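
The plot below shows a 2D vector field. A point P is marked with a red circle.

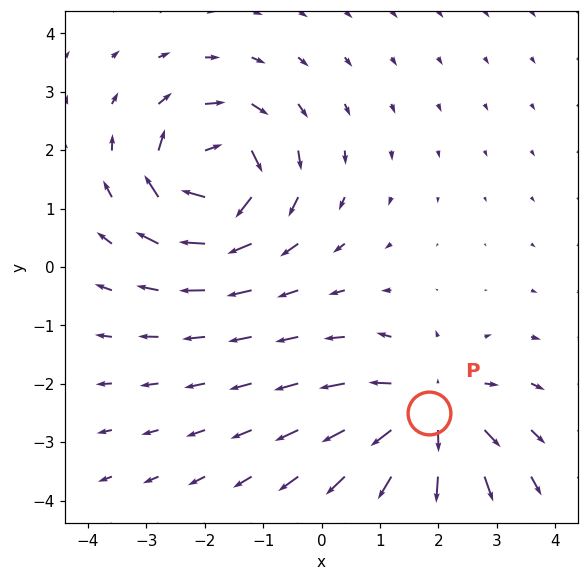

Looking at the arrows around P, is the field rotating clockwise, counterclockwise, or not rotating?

Near P at (1.8, -2.5) the arrows show no circulation. The curl there is ≈0.

not rotating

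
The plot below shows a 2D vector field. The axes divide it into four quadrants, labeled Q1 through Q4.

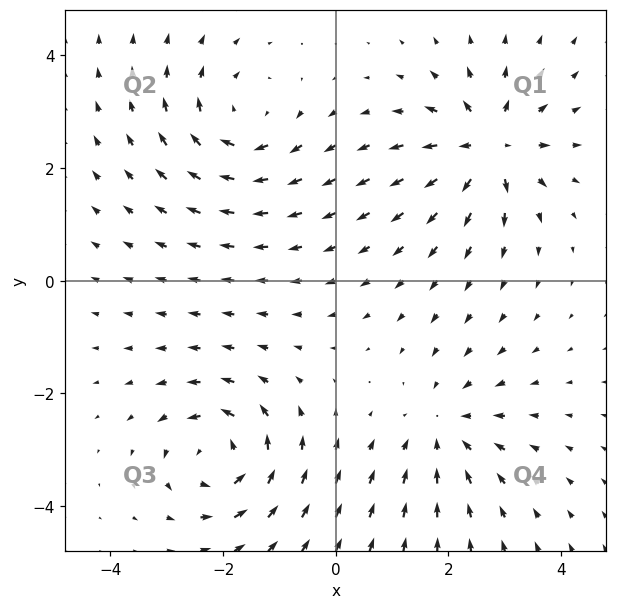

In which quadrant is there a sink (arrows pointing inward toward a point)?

Q4

The sink sits at approximately (1.9, -2.6), which lies in quadrant Q4. The divergence there is about -4, negative as expected for a sink.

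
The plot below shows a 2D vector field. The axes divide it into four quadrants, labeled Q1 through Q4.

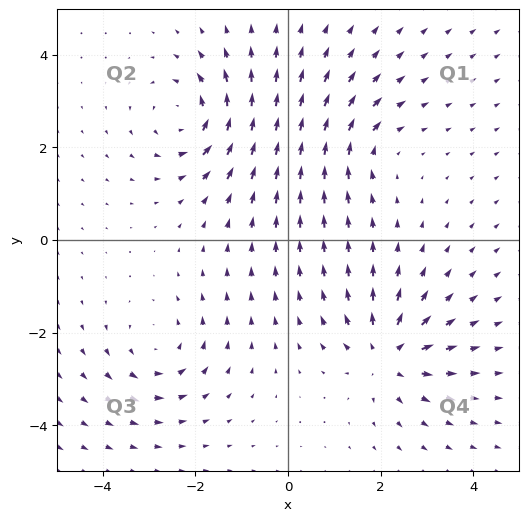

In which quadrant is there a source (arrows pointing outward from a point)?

The source sits at approximately (2.2, -2.5), which lies in quadrant Q4. The divergence there is about +6, positive as expected for a source.

Q4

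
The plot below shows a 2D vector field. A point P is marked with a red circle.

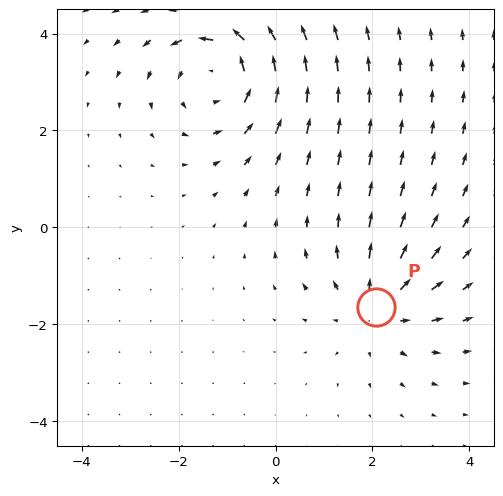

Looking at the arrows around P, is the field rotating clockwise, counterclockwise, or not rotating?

not rotating

Near P at (2.1, -1.6) the arrows show no circulation. The curl there is ≈0.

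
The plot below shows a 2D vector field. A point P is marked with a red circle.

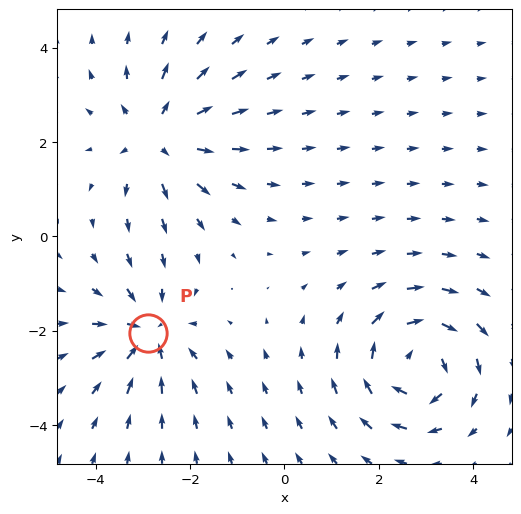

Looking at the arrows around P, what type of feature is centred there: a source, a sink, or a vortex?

sink

At P (-2.9, -2.0) the arrows converge inward. Divergence about -4, curl ≈0 — negative divergence with near-zero curl is a sink.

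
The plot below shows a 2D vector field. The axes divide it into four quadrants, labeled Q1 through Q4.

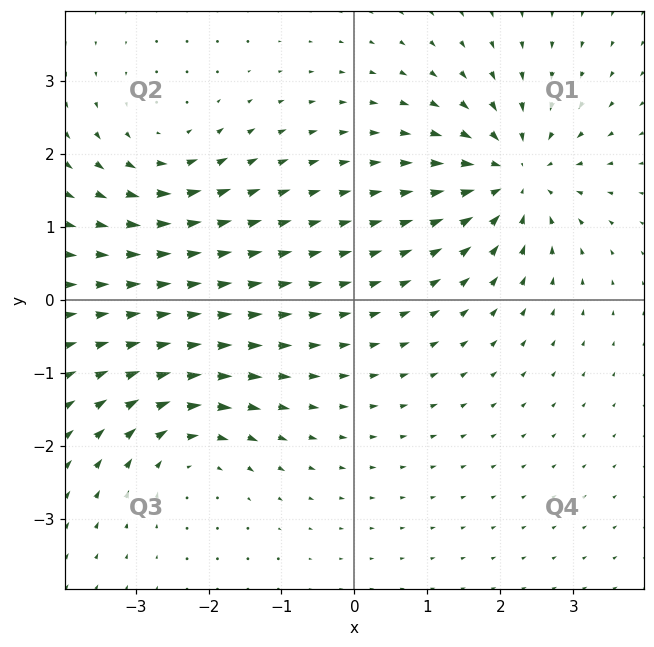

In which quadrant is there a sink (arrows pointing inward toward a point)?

Q1

The sink sits at approximately (2.2, 1.7), which lies in quadrant Q1. The divergence there is about -5, negative as expected for a sink.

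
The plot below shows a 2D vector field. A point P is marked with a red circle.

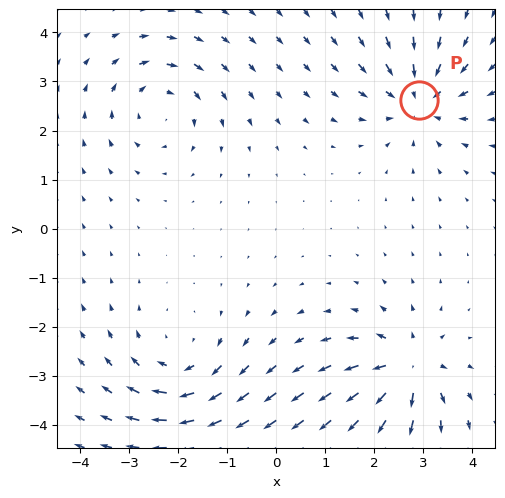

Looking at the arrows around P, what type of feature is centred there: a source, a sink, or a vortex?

sink

At P (2.9, 2.6) the arrows converge inward. Divergence about -5, curl ≈0 — negative divergence with near-zero curl is a sink.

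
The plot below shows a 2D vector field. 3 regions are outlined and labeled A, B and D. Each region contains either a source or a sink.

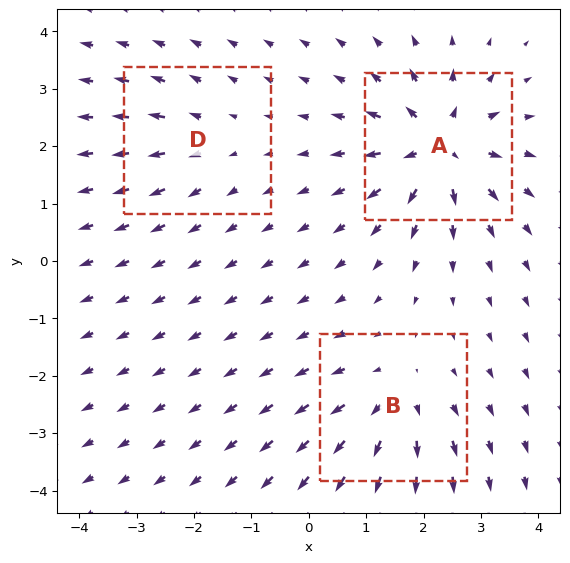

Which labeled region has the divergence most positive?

A

Divergence at each region's feature centre — A: about +6, B: about +4, D: about +2. Region A is most positive.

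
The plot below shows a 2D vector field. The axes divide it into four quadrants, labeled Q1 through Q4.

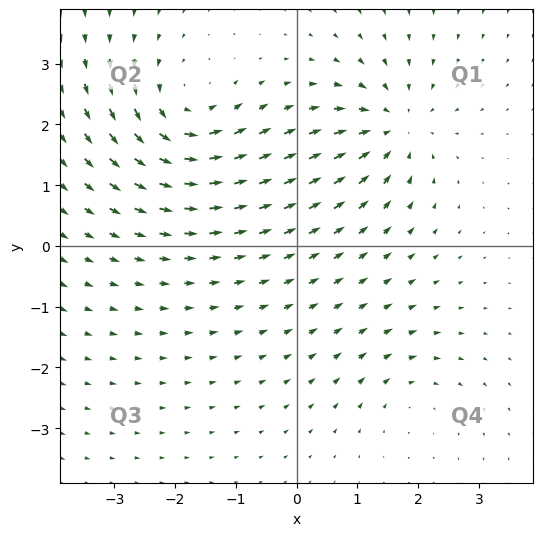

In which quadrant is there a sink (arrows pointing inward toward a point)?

Q1

The sink sits at approximately (1.6, 2.0), which lies in quadrant Q1. The divergence there is about -5, negative as expected for a sink.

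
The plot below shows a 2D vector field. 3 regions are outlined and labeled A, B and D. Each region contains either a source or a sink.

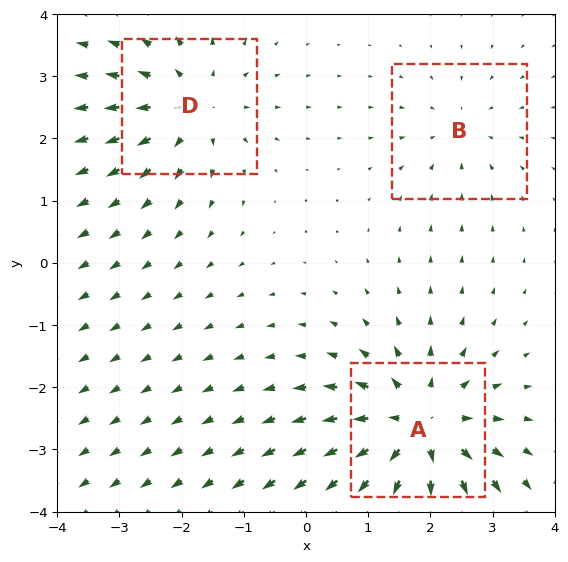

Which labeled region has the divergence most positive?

Divergence at each region's feature centre — A: about +6, B: about -2, D: about +4. Region A is most positive.

A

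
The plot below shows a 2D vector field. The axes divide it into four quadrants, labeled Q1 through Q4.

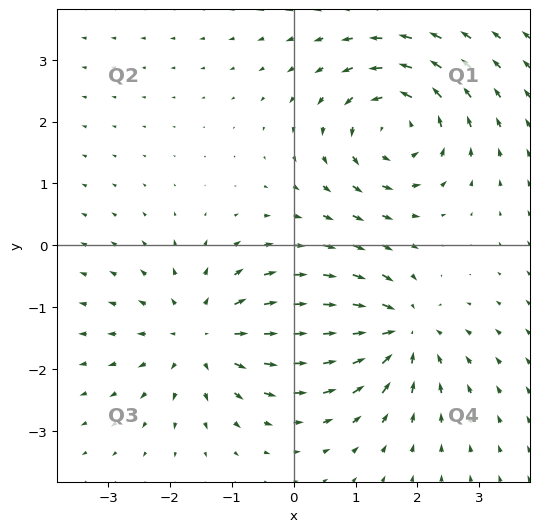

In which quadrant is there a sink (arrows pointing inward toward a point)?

The sink sits at approximately (1.7, -1.4), which lies in quadrant Q4. The divergence there is about -4, negative as expected for a sink.

Q4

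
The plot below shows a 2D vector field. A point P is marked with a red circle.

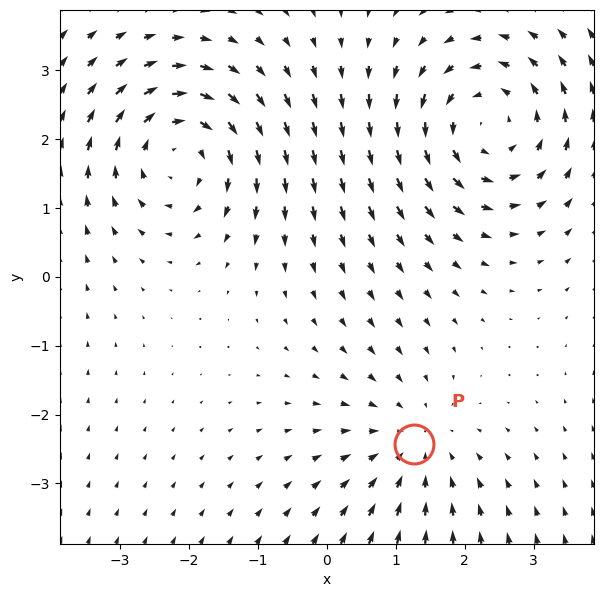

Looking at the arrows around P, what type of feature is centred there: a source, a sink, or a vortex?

sink

At P (1.3, -2.4) the arrows converge inward. Divergence about -2, curl ≈0 — negative divergence with near-zero curl is a sink.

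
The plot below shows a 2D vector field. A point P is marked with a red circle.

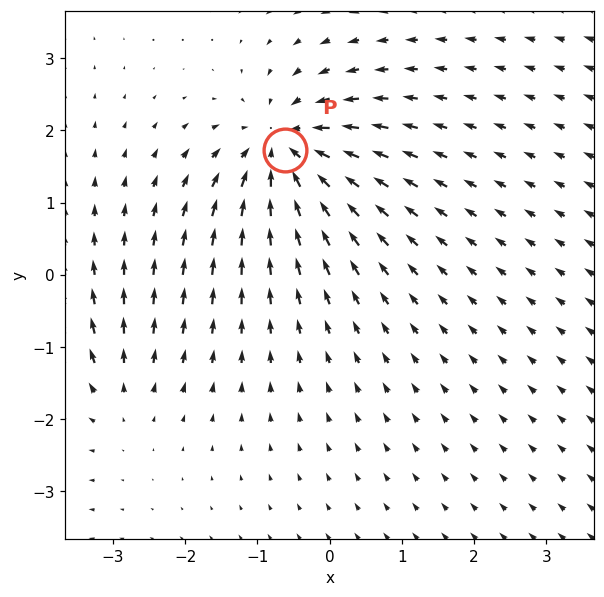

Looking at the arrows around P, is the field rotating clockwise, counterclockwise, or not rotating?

Near P at (-0.6, 1.7) the arrows show no circulation. The curl there is ≈0.

not rotating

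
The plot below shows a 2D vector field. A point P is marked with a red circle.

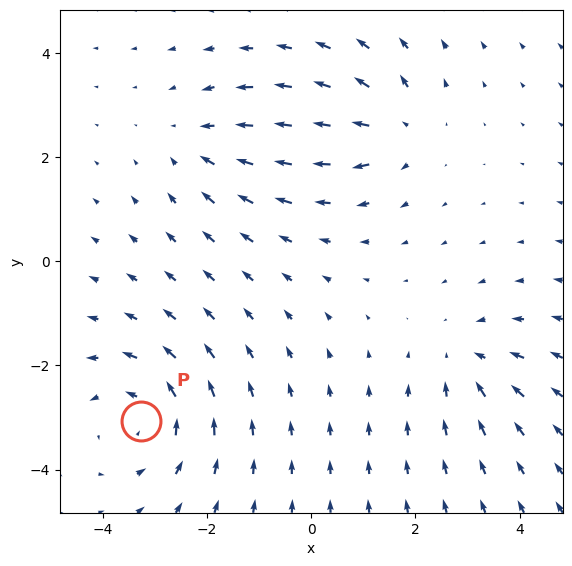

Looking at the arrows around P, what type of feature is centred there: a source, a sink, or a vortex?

At P (-3.3, -3.1) the arrows circulate counterclockwise. Divergence ≈0, curl about +4 — near-zero divergence with nonzero curl is a vortex.

vortex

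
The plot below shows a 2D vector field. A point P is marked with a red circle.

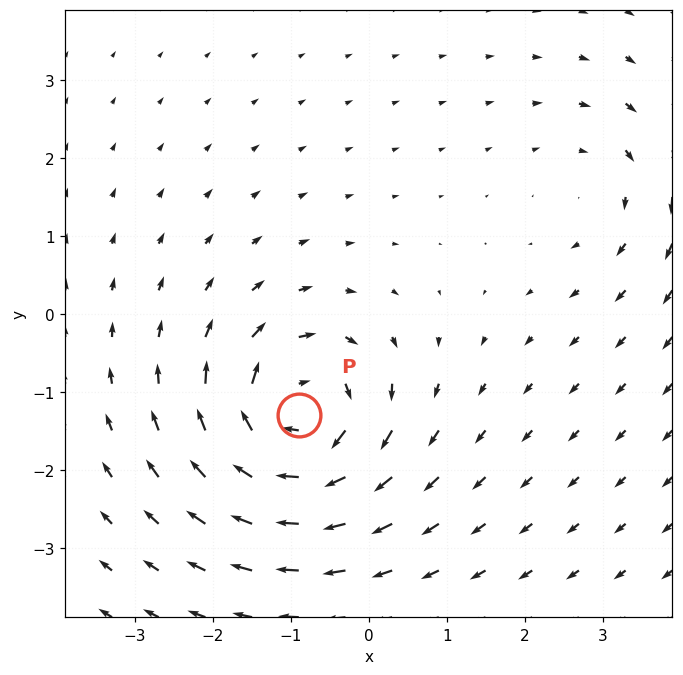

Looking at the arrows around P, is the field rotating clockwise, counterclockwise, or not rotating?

clockwise

Near P at (-0.9, -1.3) the arrows circulate clockwise. The curl (z-component) there is about -6; negative curl means clockwise rotation.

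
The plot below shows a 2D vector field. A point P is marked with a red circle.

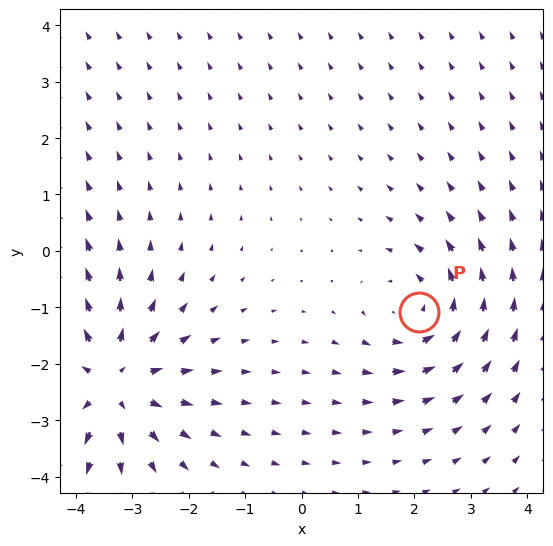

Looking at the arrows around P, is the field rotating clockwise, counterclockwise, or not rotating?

counterclockwise

Near P at (2.1, -1.1) the arrows circulate counterclockwise. The curl (z-component) there is about +3; positive curl means counterclockwise rotation.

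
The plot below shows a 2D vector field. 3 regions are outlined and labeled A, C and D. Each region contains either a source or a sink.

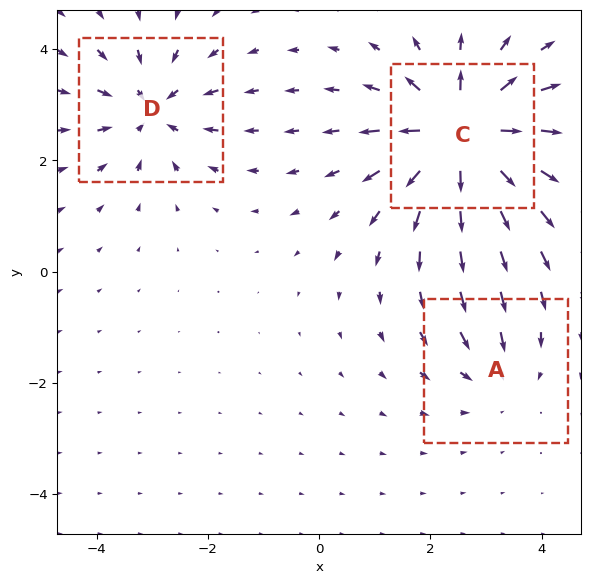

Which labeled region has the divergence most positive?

Divergence at each region's feature centre — A: about -2, C: about +6, D: about -4. Region C is most positive.

C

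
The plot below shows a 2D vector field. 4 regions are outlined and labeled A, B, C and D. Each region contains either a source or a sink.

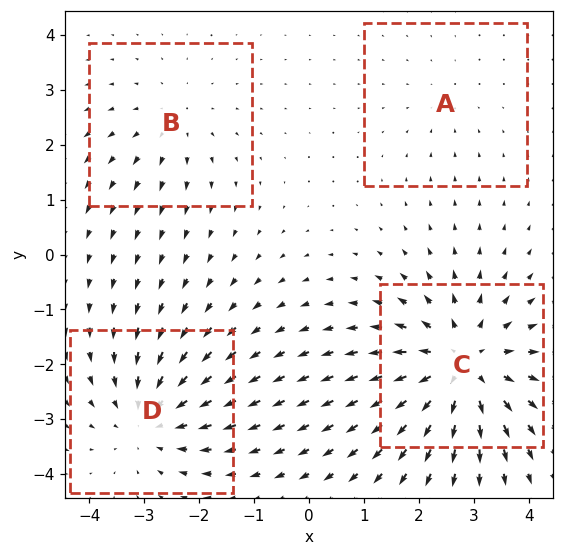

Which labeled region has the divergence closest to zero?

Divergence at each region's feature centre — A: about -2, B: about +3, C: about +6, D: about -4. Region A is closest to zero.

A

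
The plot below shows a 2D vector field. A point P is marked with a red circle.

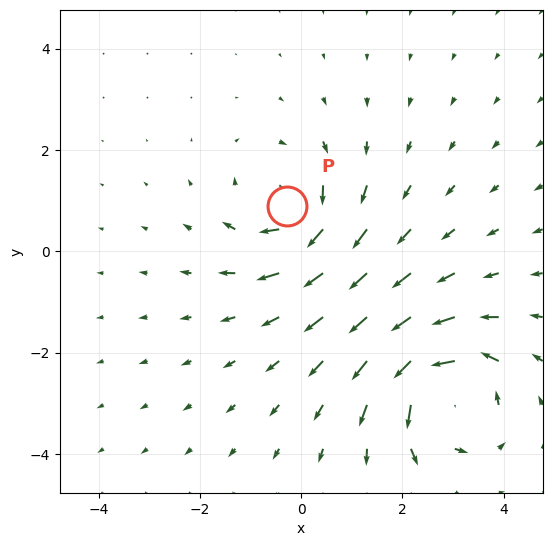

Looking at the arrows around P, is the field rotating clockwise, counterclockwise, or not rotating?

Near P at (-0.3, 0.9) the arrows circulate clockwise. The curl (z-component) there is about -5; negative curl means clockwise rotation.

clockwise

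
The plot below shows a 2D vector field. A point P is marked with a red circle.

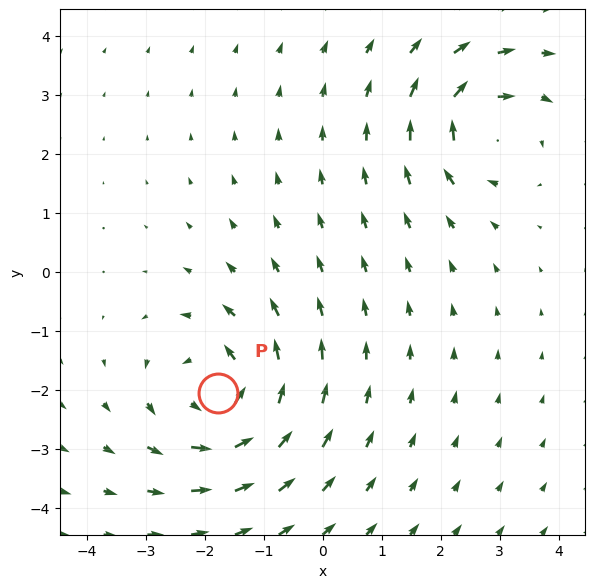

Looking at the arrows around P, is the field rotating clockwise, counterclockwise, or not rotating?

counterclockwise

Near P at (-1.8, -2.1) the arrows circulate counterclockwise. The curl (z-component) there is about +5; positive curl means counterclockwise rotation.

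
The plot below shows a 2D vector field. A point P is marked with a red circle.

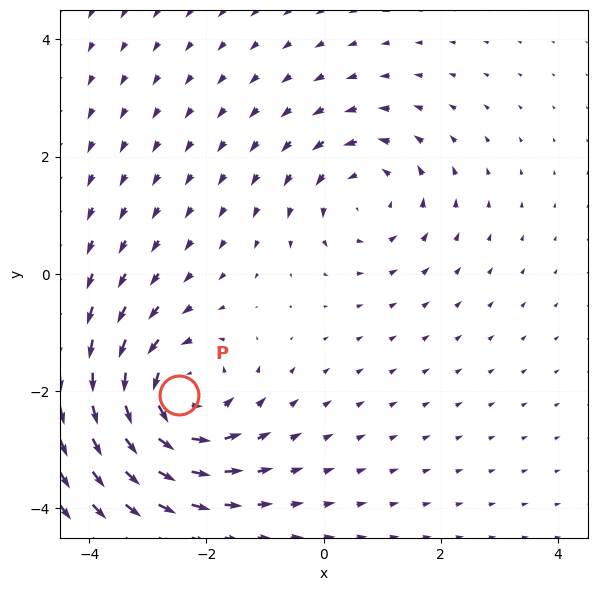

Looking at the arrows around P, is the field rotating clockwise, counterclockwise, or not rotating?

counterclockwise

Near P at (-2.5, -2.1) the arrows circulate counterclockwise. The curl (z-component) there is about +5; positive curl means counterclockwise rotation.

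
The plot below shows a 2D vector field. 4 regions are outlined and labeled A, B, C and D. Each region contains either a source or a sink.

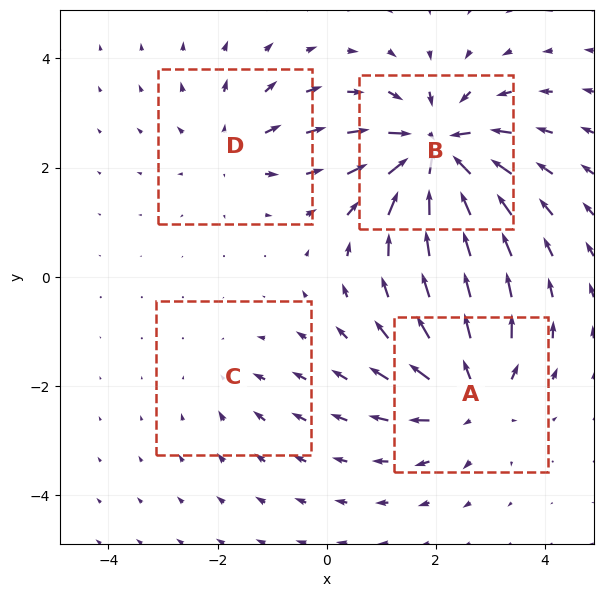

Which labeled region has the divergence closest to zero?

Divergence at each region's feature centre — A: about +5, B: about -8, C: about -2, D: about +3. Region C is closest to zero.

C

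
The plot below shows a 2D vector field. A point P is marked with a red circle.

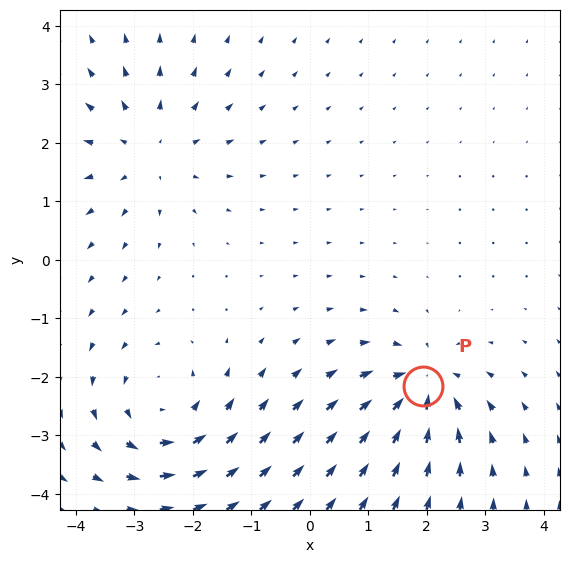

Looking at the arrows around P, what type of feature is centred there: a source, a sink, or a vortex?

sink

At P (1.9, -2.2) the arrows converge inward. Divergence about -5, curl ≈0 — negative divergence with near-zero curl is a sink.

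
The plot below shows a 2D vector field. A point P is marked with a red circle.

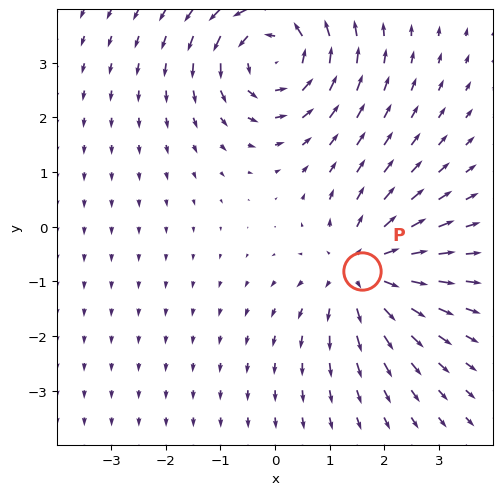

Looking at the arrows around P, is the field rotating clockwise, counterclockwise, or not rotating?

Near P at (1.6, -0.8) the arrows show no circulation. The curl there is ≈0.

not rotating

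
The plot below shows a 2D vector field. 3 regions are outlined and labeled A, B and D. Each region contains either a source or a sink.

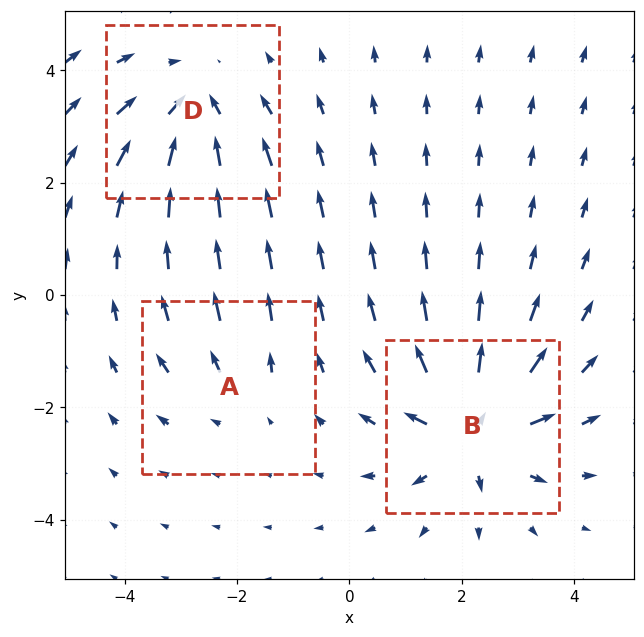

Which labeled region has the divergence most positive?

B

Divergence at each region's feature centre — A: about +2, B: about +6, D: about -4. Region B is most positive.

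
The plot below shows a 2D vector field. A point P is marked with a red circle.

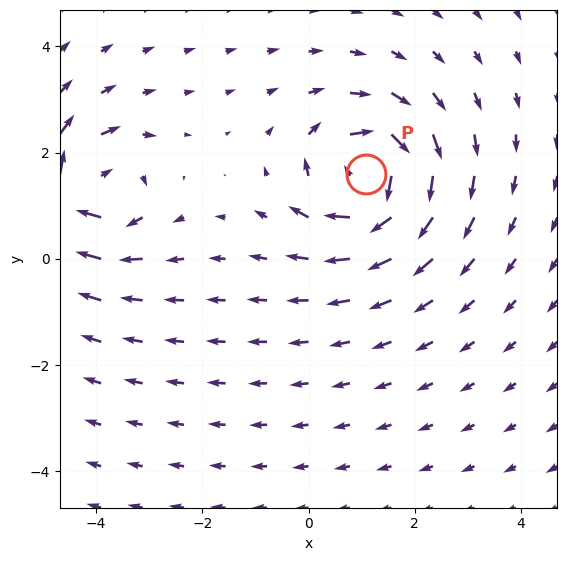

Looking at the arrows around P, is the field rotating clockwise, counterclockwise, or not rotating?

clockwise

Near P at (1.1, 1.6) the arrows circulate clockwise. The curl (z-component) there is about -7; negative curl means clockwise rotation.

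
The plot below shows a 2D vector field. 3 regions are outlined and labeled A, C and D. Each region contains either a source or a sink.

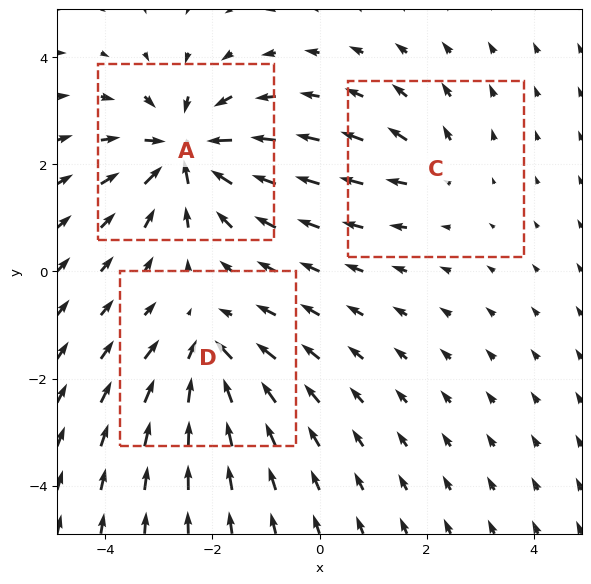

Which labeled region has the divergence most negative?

A

Divergence at each region's feature centre — A: about -6, C: about +2, D: about -4. Region A is most negative.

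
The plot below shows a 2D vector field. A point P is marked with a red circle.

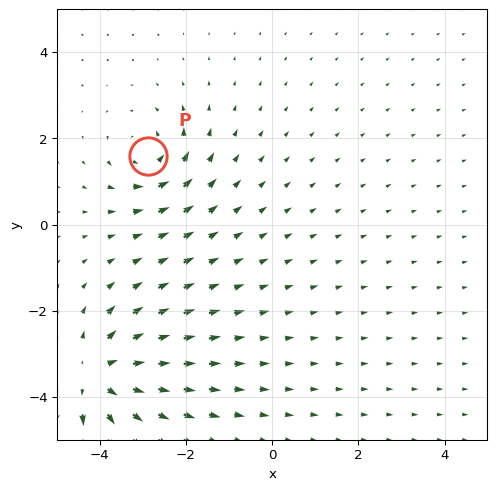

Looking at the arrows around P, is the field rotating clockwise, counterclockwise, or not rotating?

counterclockwise

Near P at (-2.9, 1.6) the arrows circulate counterclockwise. The curl (z-component) there is about +4; positive curl means counterclockwise rotation.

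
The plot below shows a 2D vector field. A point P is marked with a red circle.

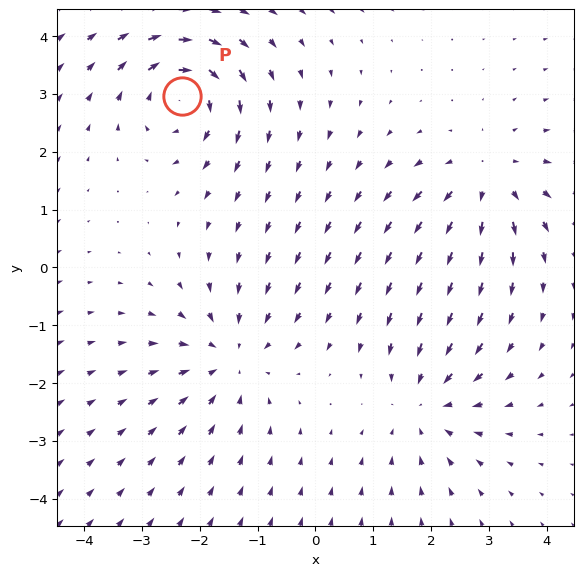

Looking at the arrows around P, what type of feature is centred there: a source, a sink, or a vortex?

At P (-2.3, 3.0) the arrows circulate clockwise. Divergence ≈0, curl about -5 — near-zero divergence with nonzero curl is a vortex.

vortex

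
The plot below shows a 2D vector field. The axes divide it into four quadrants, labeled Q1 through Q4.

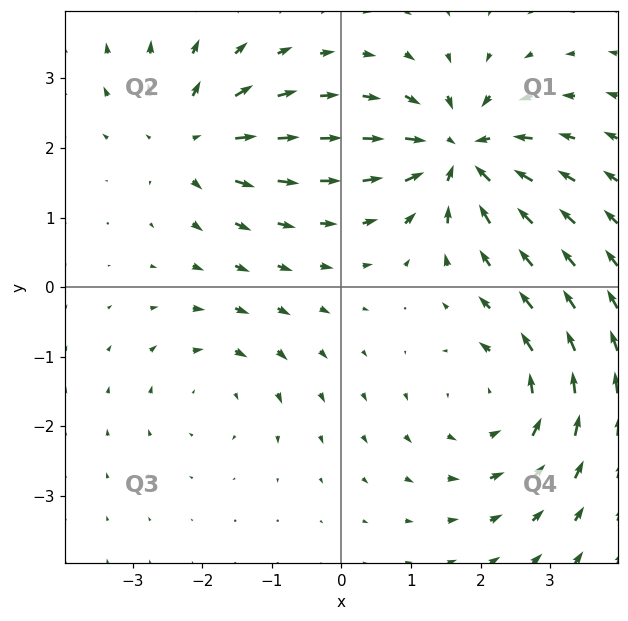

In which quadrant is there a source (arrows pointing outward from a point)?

Q2

The source sits at approximately (-2.1, 2.1), which lies in quadrant Q2. The divergence there is about +5, positive as expected for a source.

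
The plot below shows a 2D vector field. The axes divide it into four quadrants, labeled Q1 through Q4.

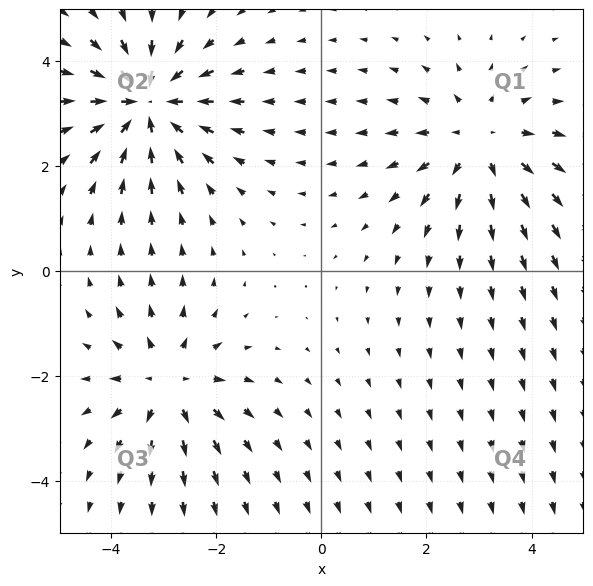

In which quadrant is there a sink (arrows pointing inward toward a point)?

Q2

The sink sits at approximately (-3.3, 3.2), which lies in quadrant Q2. The divergence there is about -5, negative as expected for a sink.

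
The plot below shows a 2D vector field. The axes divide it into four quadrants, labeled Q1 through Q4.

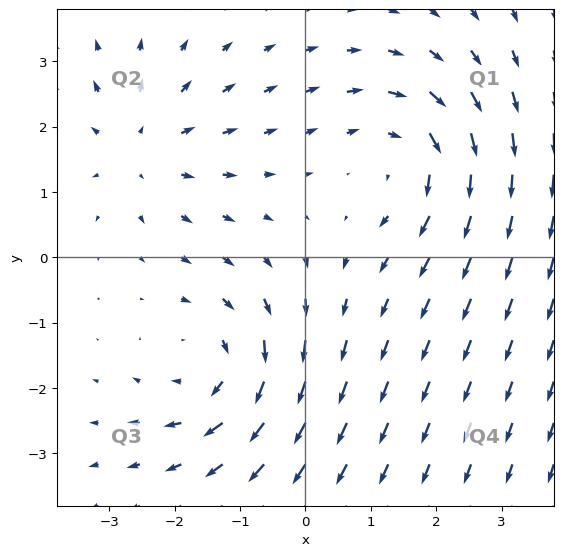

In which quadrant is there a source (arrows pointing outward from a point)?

The source sits at approximately (-2.6, 1.7), which lies in quadrant Q2. The divergence there is about +2, positive as expected for a source.

Q2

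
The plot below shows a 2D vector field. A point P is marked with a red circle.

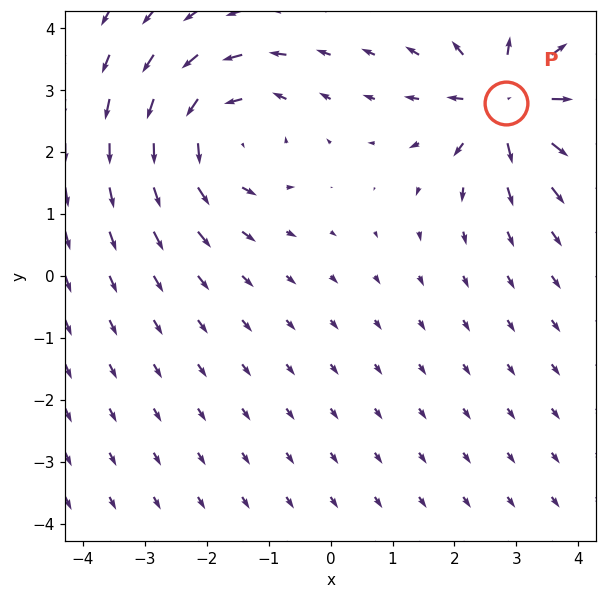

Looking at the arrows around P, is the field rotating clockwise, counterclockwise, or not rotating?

not rotating

Near P at (2.8, 2.8) the arrows show no circulation. The curl there is ≈0.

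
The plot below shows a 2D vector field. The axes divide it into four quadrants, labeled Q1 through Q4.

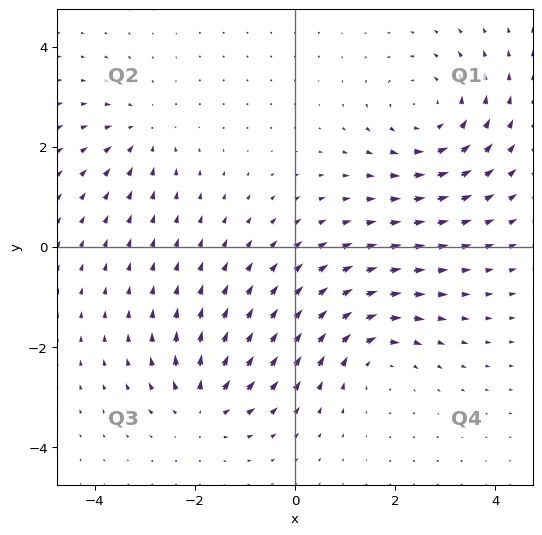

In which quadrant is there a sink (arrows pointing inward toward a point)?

The sink sits at approximately (-3.1, 2.3), which lies in quadrant Q2. The divergence there is about -3, negative as expected for a sink.

Q2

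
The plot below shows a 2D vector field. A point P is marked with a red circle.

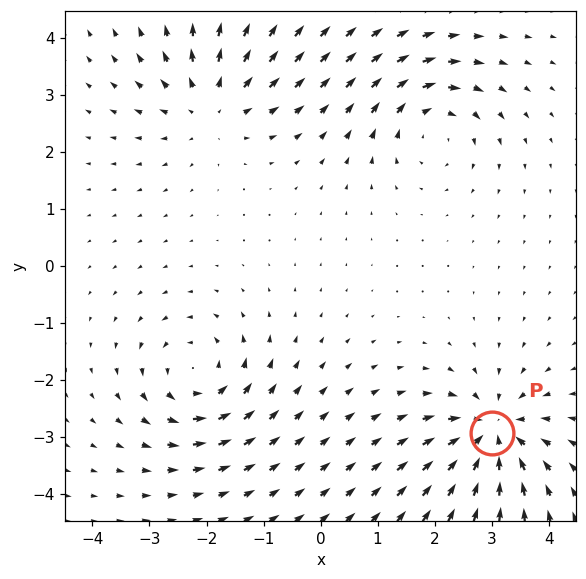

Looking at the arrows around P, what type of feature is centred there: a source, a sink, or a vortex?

At P (3.0, -2.9) the arrows converge inward. Divergence about -7, curl ≈0 — negative divergence with near-zero curl is a sink.

sink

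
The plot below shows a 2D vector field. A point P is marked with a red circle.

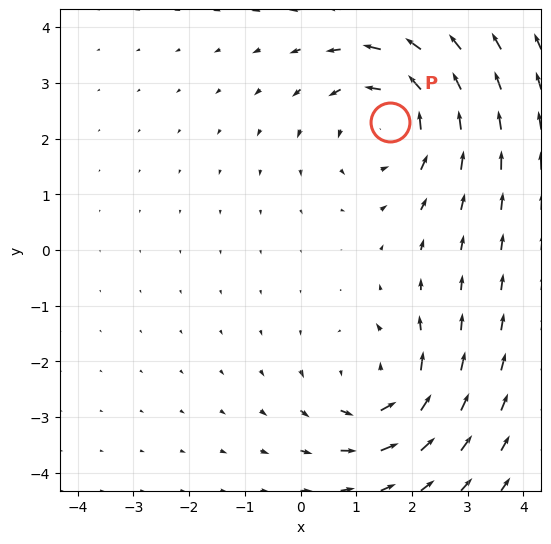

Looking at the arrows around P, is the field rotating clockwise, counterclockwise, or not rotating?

counterclockwise

Near P at (1.6, 2.3) the arrows circulate counterclockwise. The curl (z-component) there is about +4; positive curl means counterclockwise rotation.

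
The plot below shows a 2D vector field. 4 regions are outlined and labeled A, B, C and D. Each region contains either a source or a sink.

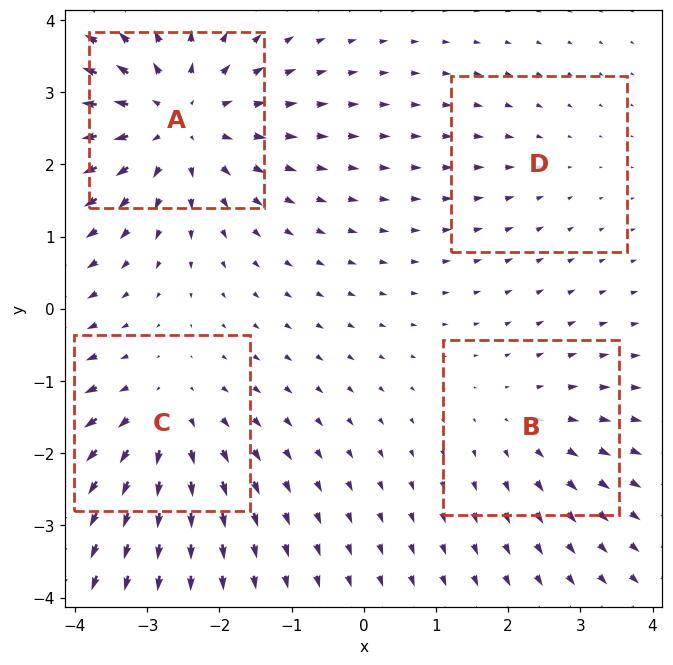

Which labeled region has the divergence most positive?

A

Divergence at each region's feature centre — A: about +6, B: about +3, C: about +4, D: about -2. Region A is most positive.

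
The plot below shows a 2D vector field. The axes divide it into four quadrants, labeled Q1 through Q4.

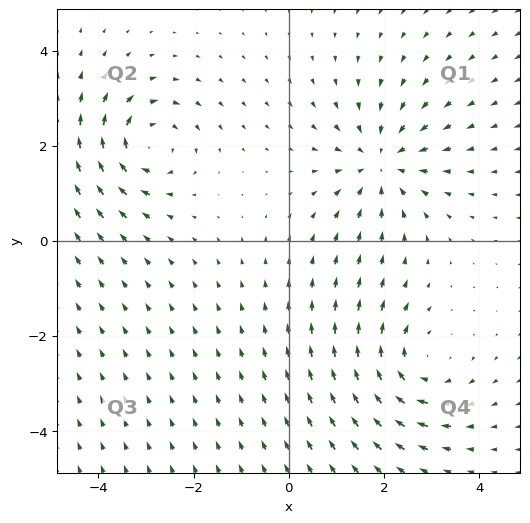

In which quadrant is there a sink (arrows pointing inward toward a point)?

Q1

The sink sits at approximately (1.9, 1.6), which lies in quadrant Q1. The divergence there is about -4, negative as expected for a sink.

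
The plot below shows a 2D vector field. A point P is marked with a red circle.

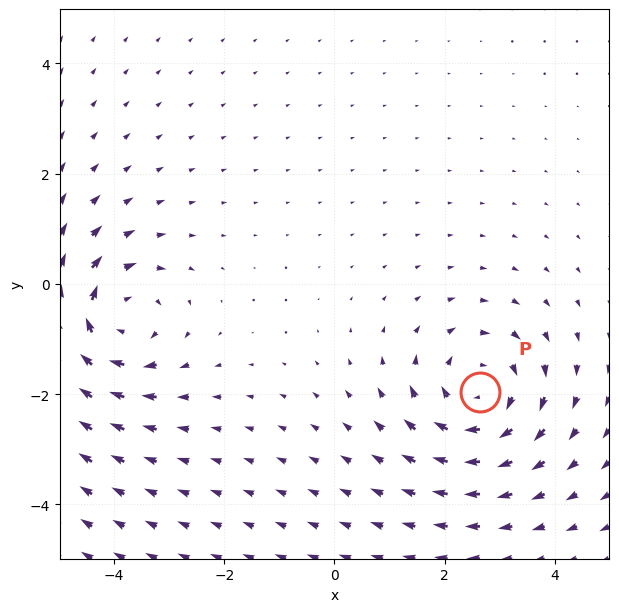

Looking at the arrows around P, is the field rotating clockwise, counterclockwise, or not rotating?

clockwise

Near P at (2.6, -2.0) the arrows circulate clockwise. The curl (z-component) there is about -3; negative curl means clockwise rotation.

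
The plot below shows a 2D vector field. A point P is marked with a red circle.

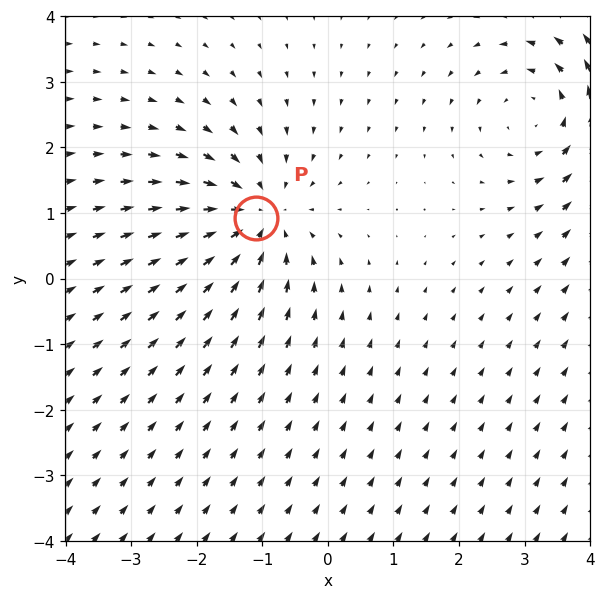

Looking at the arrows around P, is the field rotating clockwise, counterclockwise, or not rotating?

not rotating

Near P at (-1.1, 0.9) the arrows show no circulation. The curl there is ≈0.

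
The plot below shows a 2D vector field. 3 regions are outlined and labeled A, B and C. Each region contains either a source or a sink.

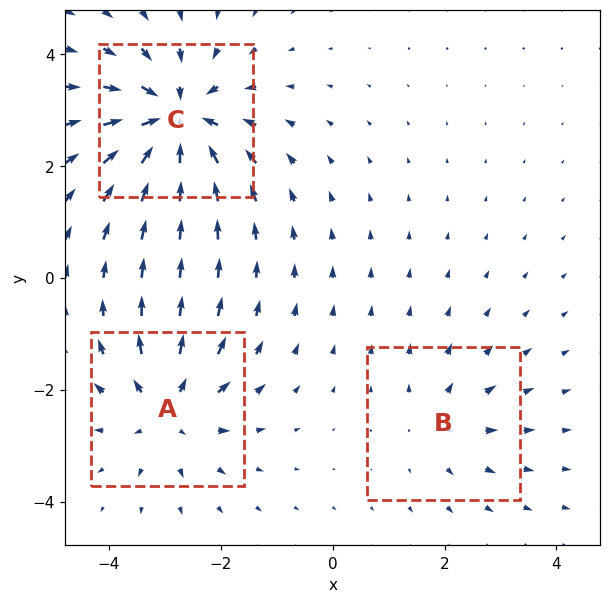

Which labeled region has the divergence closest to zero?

Divergence at each region's feature centre — A: about +4, B: about +2, C: about -5. Region B is closest to zero.

B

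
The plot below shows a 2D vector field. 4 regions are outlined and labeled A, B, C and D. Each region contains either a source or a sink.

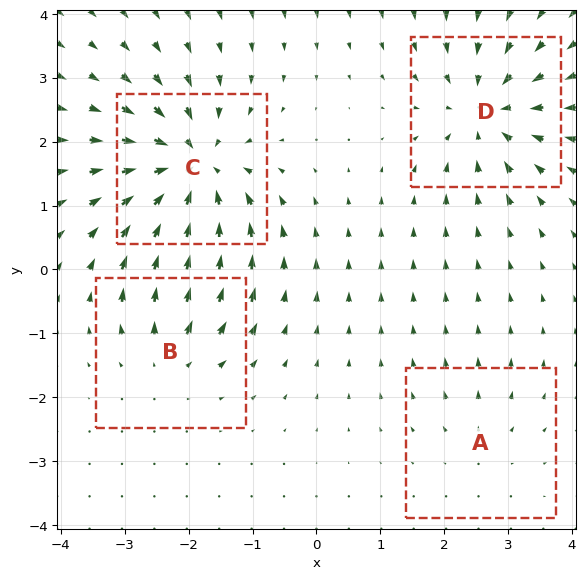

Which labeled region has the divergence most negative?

C

Divergence at each region's feature centre — A: about +2, B: about +4, C: about -7, D: about -6. Region C is most negative.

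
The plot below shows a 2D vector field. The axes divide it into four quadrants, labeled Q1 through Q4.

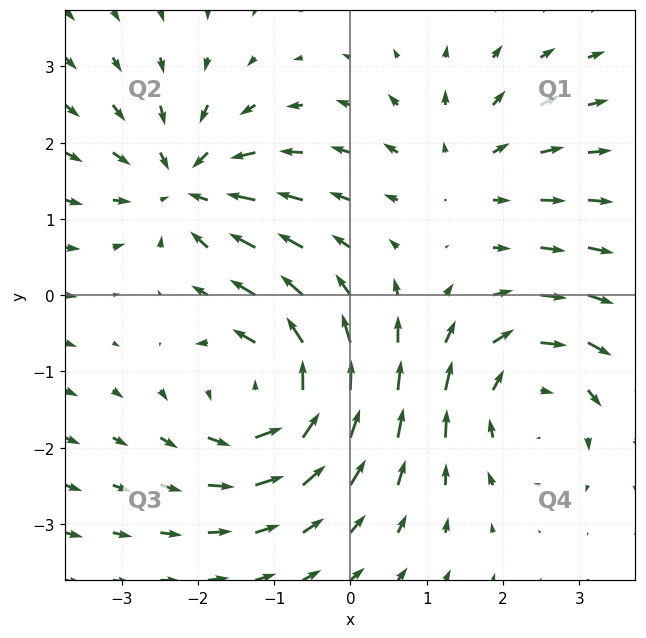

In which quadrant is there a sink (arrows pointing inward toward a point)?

Q2

The sink sits at approximately (-2.2, 1.4), which lies in quadrant Q2. The divergence there is about -5, negative as expected for a sink.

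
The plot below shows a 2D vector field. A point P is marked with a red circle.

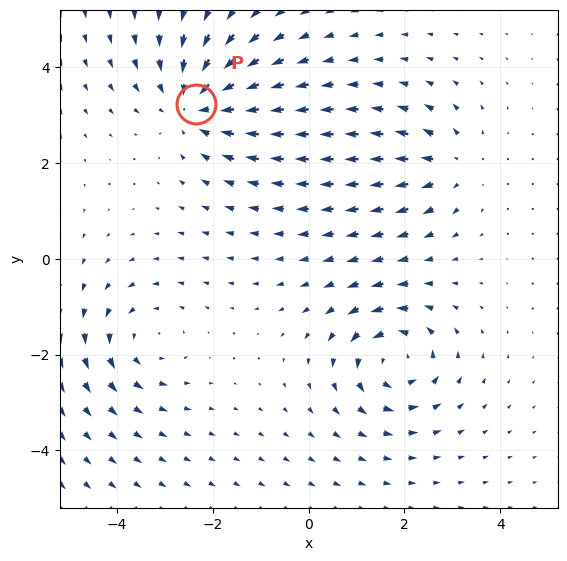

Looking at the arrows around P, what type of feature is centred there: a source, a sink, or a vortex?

At P (-2.4, 3.2) the arrows converge inward. Divergence about -5, curl ≈0 — negative divergence with near-zero curl is a sink.

sink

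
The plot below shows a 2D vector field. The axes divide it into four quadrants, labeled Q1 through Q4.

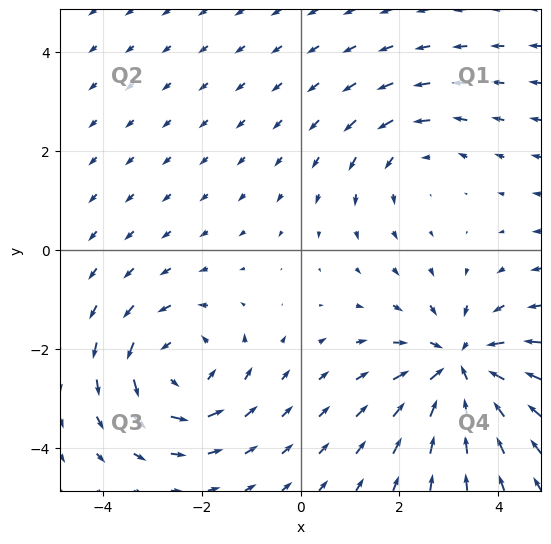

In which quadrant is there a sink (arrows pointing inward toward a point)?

The sink sits at approximately (3.2, -2.4), which lies in quadrant Q4. The divergence there is about -5, negative as expected for a sink.

Q4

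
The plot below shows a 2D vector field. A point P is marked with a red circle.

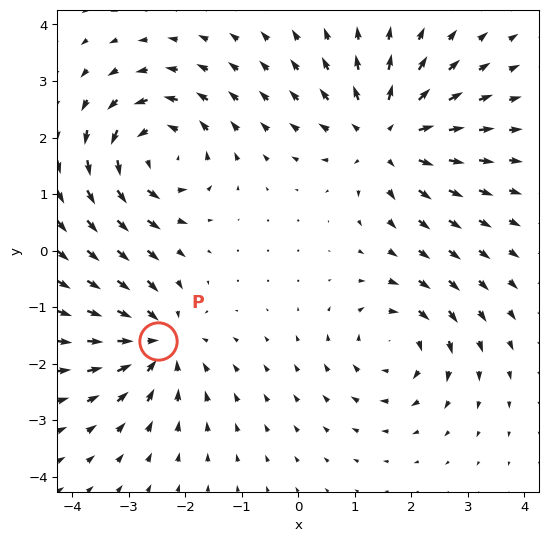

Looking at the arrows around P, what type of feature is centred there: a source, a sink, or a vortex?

At P (-2.5, -1.6) the arrows converge inward. Divergence about -5, curl ≈0 — negative divergence with near-zero curl is a sink.

sink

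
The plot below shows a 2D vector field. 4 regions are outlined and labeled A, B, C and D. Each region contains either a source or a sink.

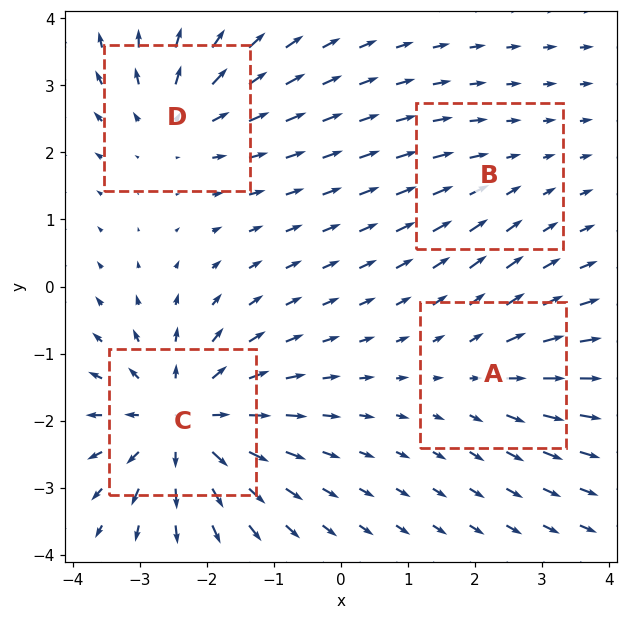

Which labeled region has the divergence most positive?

Divergence at each region's feature centre — A: about +3, B: about -2, C: about +7, D: about +4. Region C is most positive.

C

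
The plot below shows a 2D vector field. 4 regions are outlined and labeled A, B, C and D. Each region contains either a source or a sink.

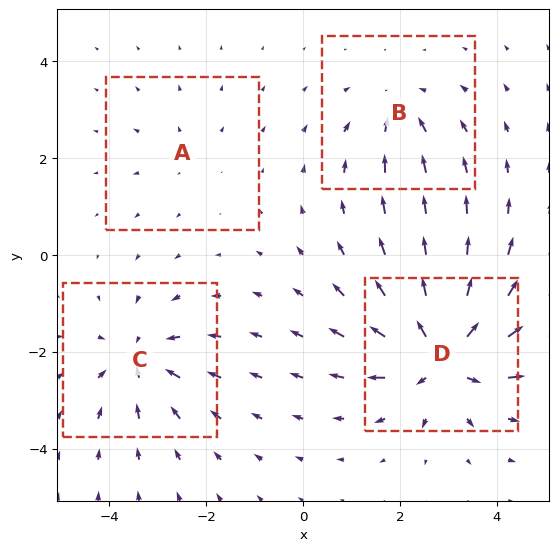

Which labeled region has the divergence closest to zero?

Divergence at each region's feature centre — A: about +2, B: about -4, C: about -5, D: about +8. Region A is closest to zero.

A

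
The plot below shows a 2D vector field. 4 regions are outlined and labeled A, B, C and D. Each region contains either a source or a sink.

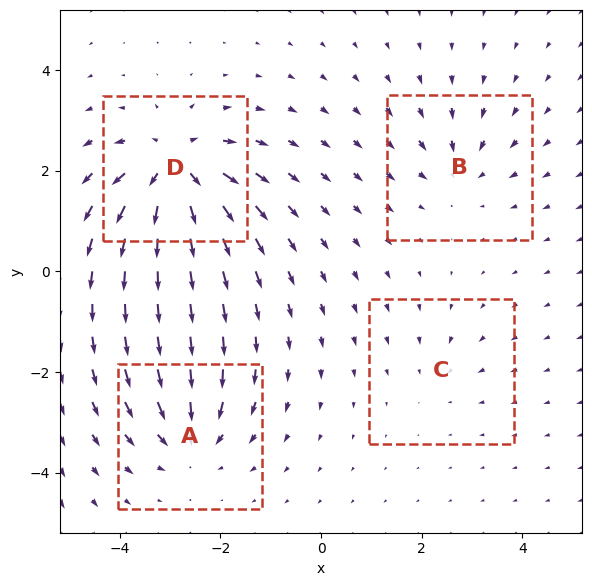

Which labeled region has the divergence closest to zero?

Divergence at each region's feature centre — A: about -5, B: about -4, C: about -2, D: about +8. Region C is closest to zero.

C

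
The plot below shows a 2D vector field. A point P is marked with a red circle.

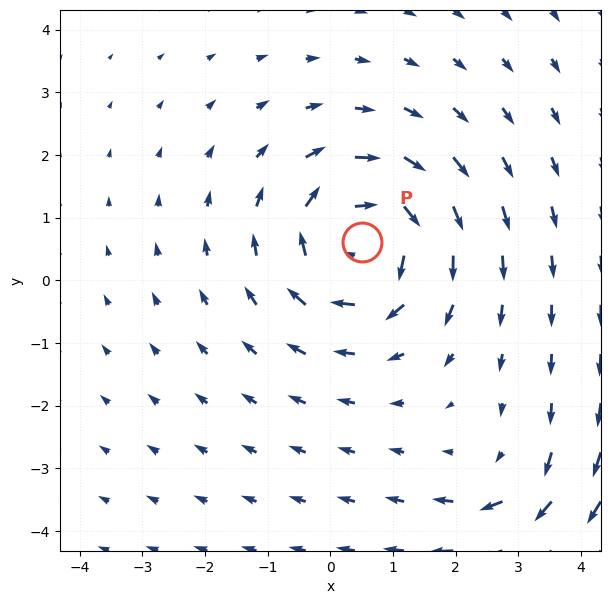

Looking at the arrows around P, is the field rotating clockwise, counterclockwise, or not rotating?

Near P at (0.5, 0.6) the arrows circulate clockwise. The curl (z-component) there is about -4; negative curl means clockwise rotation.

clockwise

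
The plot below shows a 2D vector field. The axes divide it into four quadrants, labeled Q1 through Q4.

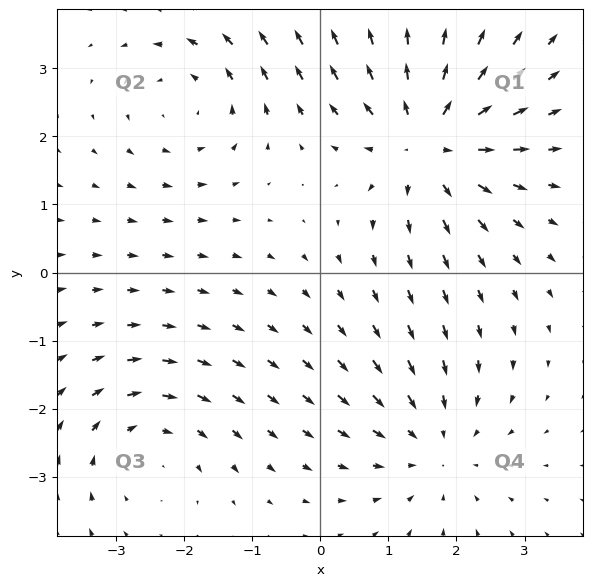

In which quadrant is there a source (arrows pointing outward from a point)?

Q1

The source sits at approximately (1.6, 1.9), which lies in quadrant Q1. The divergence there is about +5, positive as expected for a source.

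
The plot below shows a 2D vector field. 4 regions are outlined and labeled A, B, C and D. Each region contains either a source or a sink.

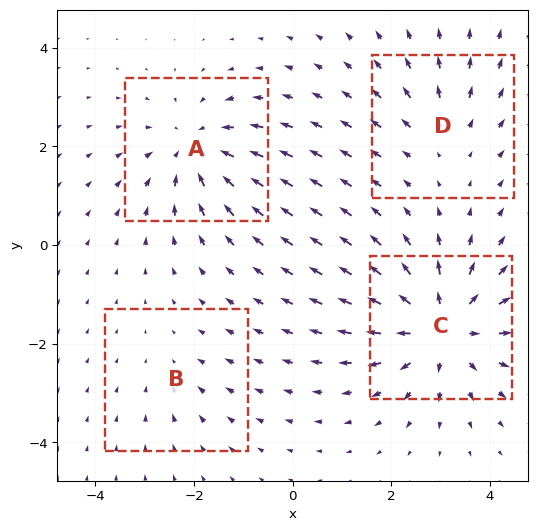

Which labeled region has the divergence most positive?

C

Divergence at each region's feature centre — A: about -5, B: about -2, C: about +6, D: about +3. Region C is most positive.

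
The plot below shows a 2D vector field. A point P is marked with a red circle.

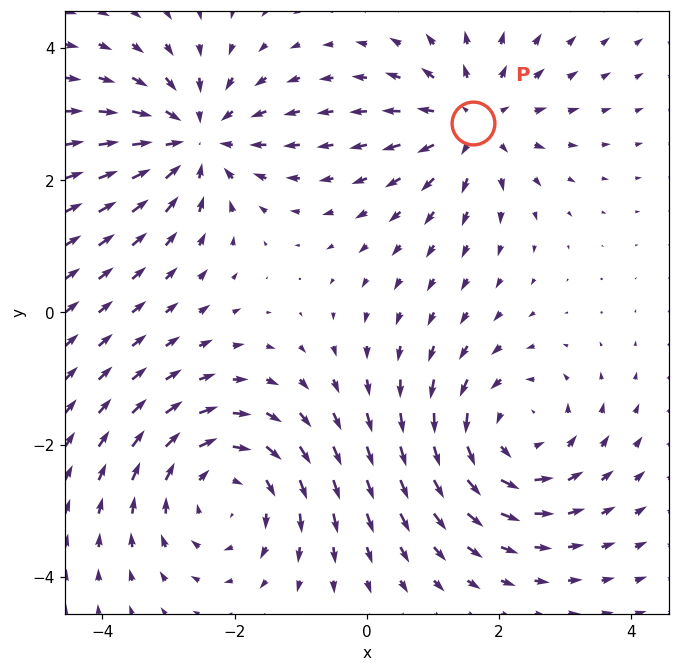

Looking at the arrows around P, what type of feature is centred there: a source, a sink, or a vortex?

source

At P (1.6, 2.9) the arrows spread outward. Divergence about +4, curl ≈0 — positive divergence with near-zero curl is a source.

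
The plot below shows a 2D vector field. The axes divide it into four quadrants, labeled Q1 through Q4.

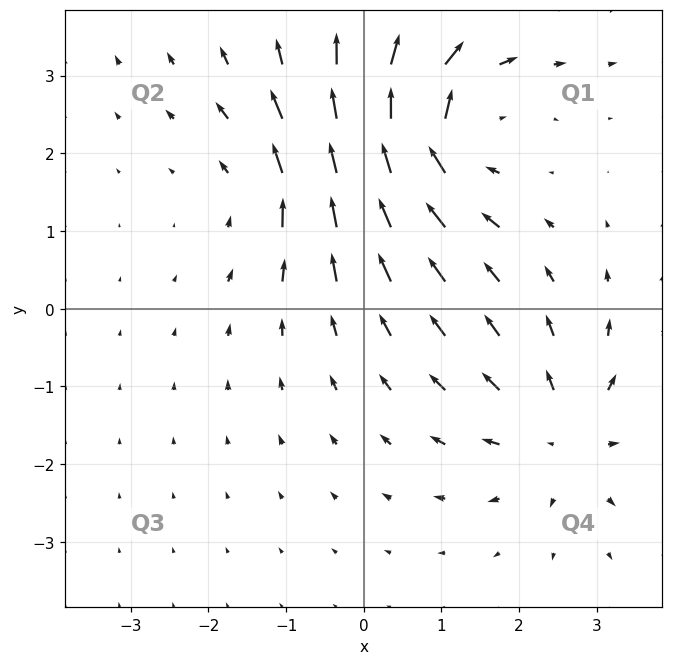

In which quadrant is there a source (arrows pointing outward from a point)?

The source sits at approximately (2.6, -1.6), which lies in quadrant Q4. The divergence there is about +4, positive as expected for a source.

Q4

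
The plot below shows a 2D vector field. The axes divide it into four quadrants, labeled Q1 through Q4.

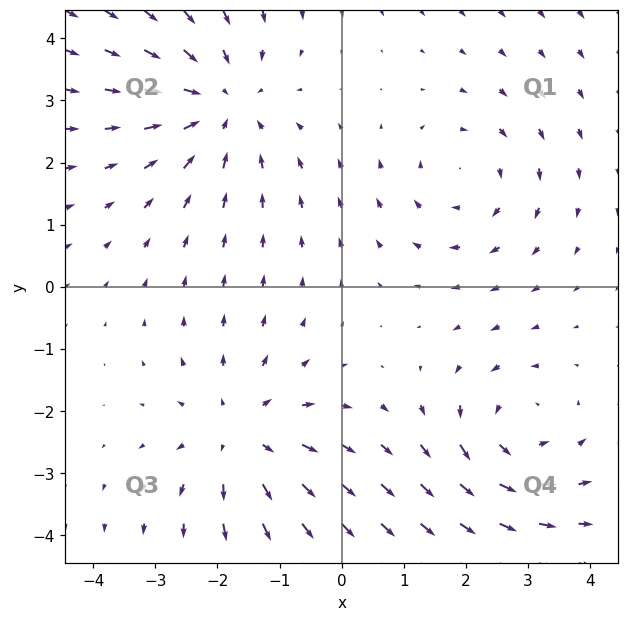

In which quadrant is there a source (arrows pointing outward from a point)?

Q3

The source sits at approximately (-1.6, -2.4), which lies in quadrant Q3. The divergence there is about +3, positive as expected for a source.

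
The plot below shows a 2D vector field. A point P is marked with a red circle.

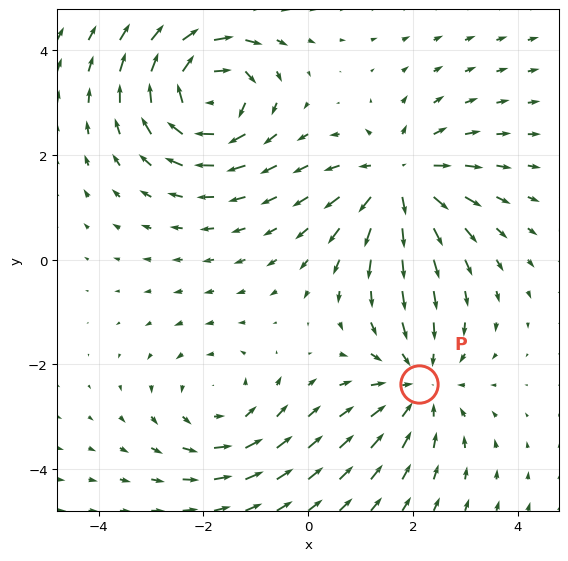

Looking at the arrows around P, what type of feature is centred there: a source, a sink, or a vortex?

sink

At P (2.1, -2.4) the arrows converge inward. Divergence about -3, curl ≈0 — negative divergence with near-zero curl is a sink.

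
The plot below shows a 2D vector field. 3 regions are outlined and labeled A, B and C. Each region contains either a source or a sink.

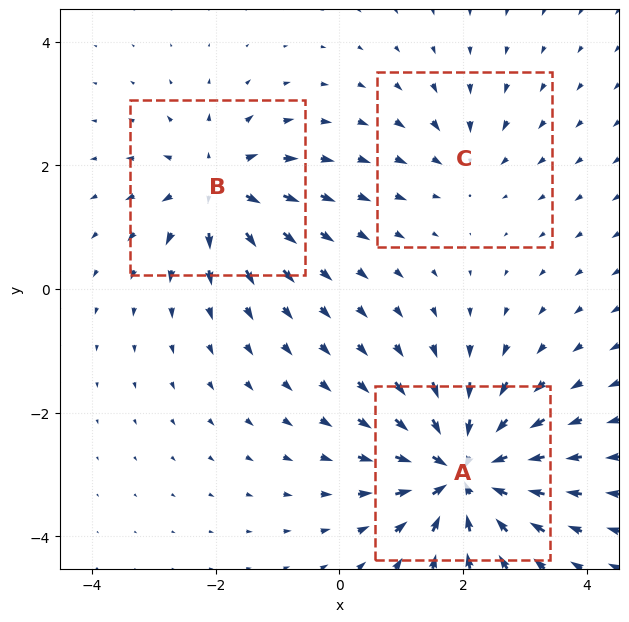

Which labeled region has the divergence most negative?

A

Divergence at each region's feature centre — A: about -6, B: about +4, C: about -2. Region A is most negative.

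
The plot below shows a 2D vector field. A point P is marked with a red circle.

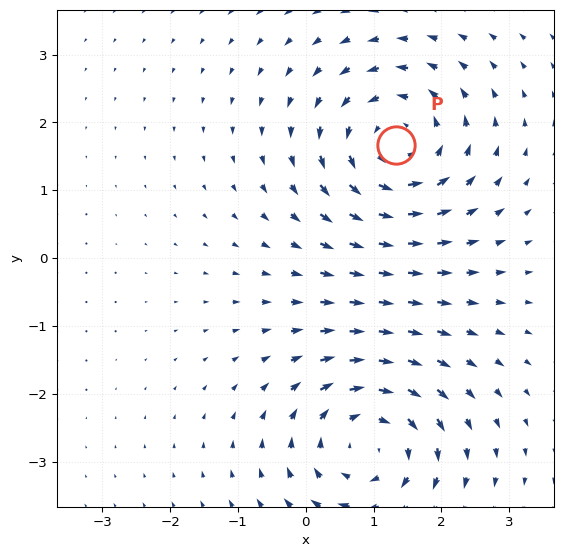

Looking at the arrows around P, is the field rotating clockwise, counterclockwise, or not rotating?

counterclockwise

Near P at (1.3, 1.7) the arrows circulate counterclockwise. The curl (z-component) there is about +5; positive curl means counterclockwise rotation.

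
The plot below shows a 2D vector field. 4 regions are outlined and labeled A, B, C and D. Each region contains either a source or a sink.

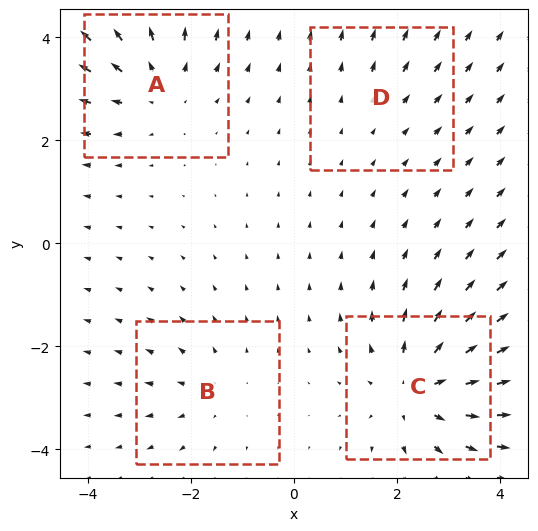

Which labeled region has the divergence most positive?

C

Divergence at each region's feature centre — A: about +5, B: about +3, C: about +6, D: about +2. Region C is most positive.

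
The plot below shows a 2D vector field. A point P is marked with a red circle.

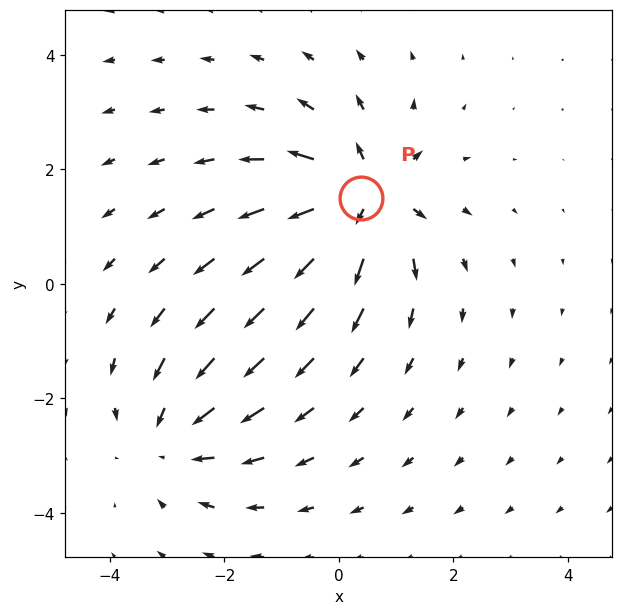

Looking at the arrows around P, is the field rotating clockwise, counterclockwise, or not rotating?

Near P at (0.4, 1.5) the arrows show no circulation. The curl there is ≈0.

not rotating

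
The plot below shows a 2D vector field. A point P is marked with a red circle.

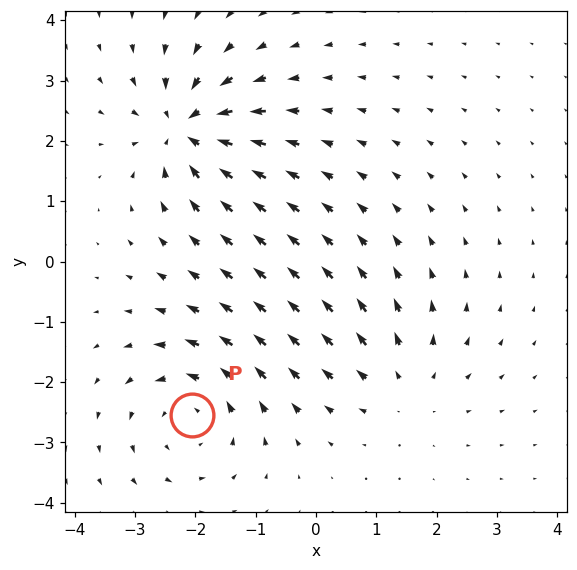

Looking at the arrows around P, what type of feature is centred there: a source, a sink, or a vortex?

vortex

At P (-2.1, -2.5) the arrows circulate counterclockwise. Divergence ≈0, curl about +4 — near-zero divergence with nonzero curl is a vortex.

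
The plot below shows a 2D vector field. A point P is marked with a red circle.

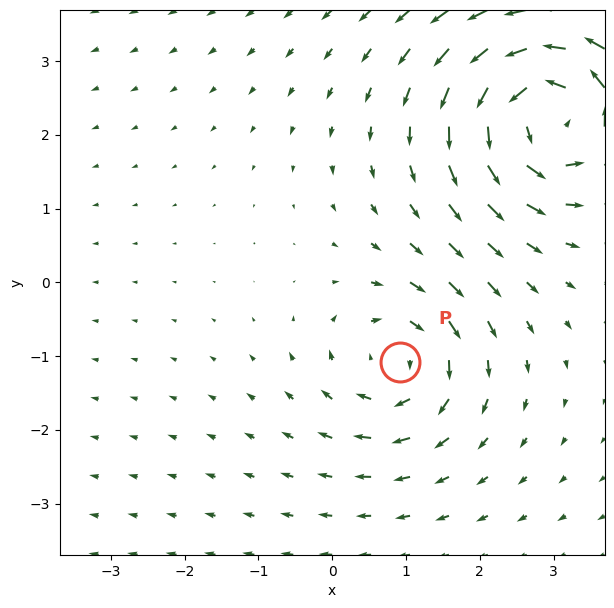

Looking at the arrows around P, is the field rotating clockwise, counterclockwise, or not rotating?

Near P at (0.9, -1.1) the arrows circulate clockwise. The curl (z-component) there is about -4; negative curl means clockwise rotation.

clockwise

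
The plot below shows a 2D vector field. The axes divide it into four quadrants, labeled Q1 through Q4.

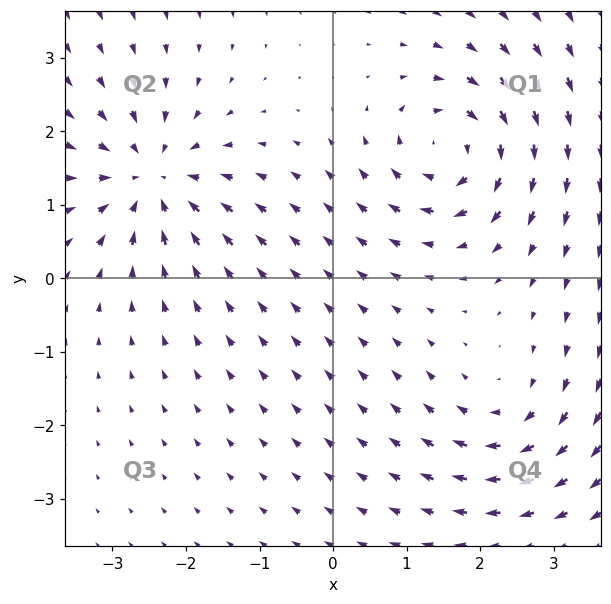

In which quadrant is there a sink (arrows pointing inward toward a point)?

The sink sits at approximately (-2.5, 1.4), which lies in quadrant Q2. The divergence there is about -4, negative as expected for a sink.

Q2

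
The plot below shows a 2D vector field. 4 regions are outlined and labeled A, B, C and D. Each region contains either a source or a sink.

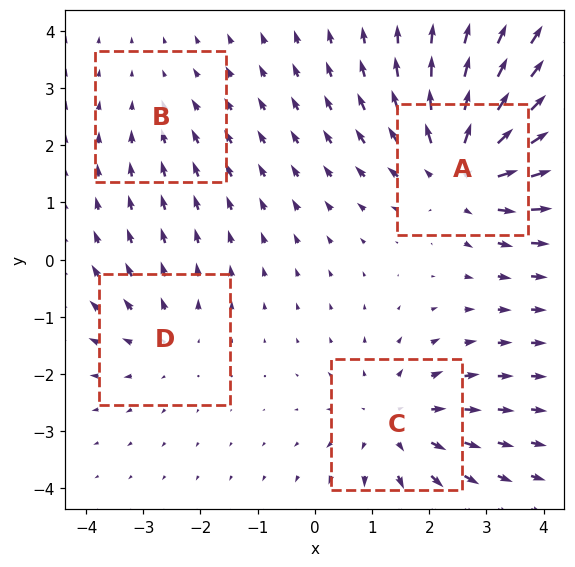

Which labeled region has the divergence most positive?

A

Divergence at each region's feature centre — A: about +6, B: about -2, C: about +4, D: about +3. Region A is most positive.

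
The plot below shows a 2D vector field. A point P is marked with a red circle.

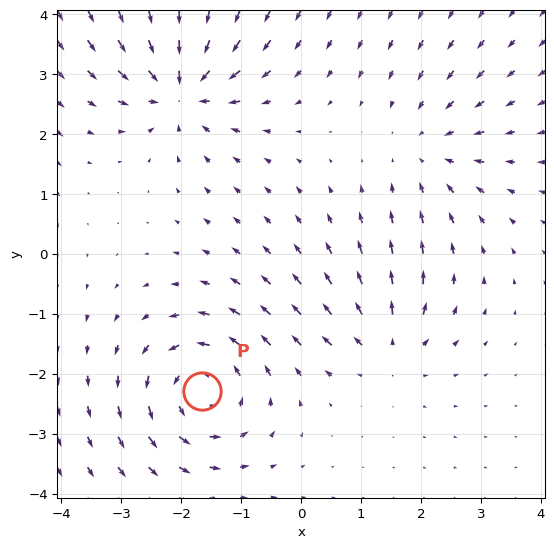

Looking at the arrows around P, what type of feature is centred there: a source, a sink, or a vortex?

vortex

At P (-1.7, -2.3) the arrows circulate counterclockwise. Divergence ≈0, curl about +5 — near-zero divergence with nonzero curl is a vortex.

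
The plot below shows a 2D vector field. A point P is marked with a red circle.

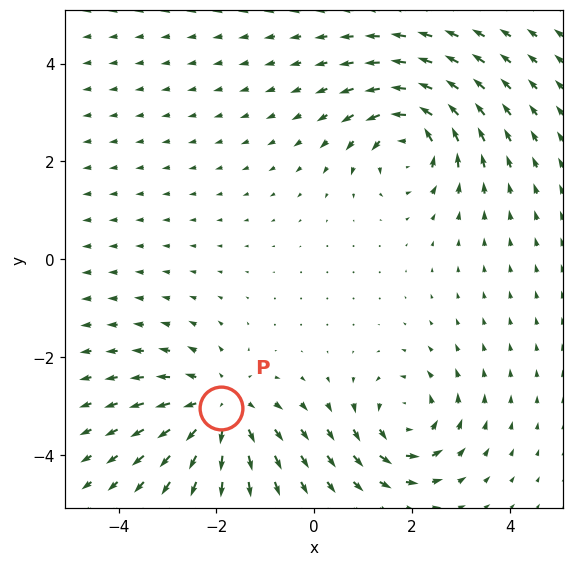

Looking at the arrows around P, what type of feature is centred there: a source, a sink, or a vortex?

At P (-1.9, -3.0) the arrows spread outward. Divergence about +4, curl ≈0 — positive divergence with near-zero curl is a source.

source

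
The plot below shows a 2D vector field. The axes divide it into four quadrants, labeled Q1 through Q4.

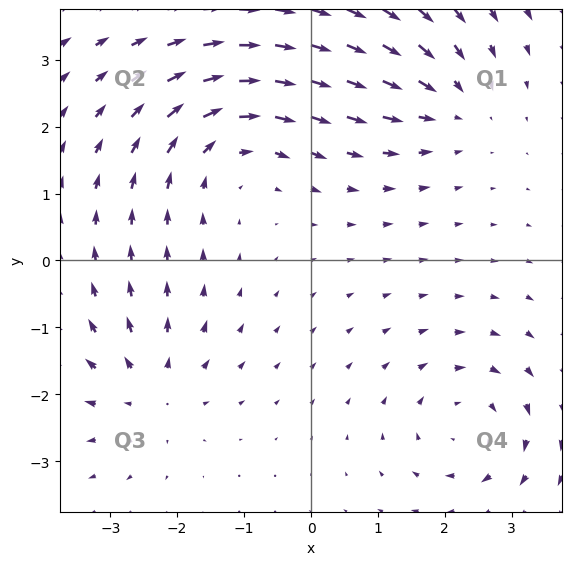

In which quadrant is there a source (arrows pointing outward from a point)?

The source sits at approximately (-2.4, -1.9), which lies in quadrant Q3. The divergence there is about +4, positive as expected for a source.

Q3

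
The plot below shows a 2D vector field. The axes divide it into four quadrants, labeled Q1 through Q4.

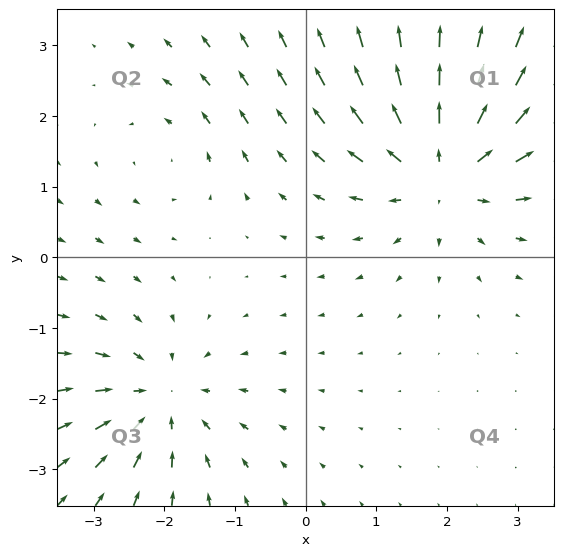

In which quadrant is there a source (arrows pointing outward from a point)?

The source sits at approximately (1.9, 1.3), which lies in quadrant Q1. The divergence there is about +5, positive as expected for a source.

Q1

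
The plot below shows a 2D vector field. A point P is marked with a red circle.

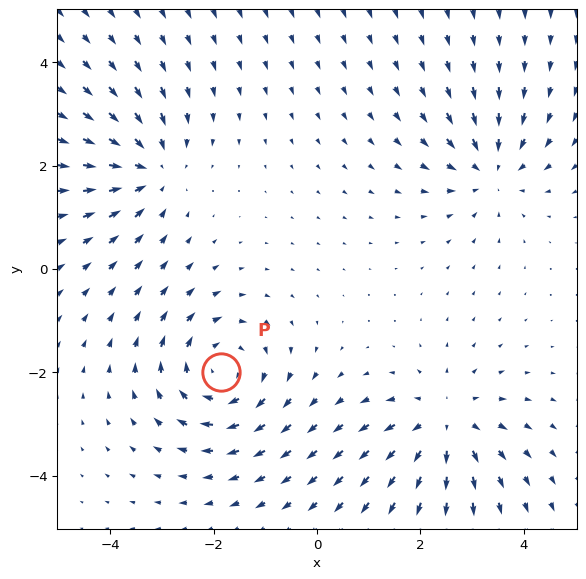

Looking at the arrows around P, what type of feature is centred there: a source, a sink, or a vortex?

At P (-1.9, -2.0) the arrows circulate clockwise. Divergence ≈0, curl about -5 — near-zero divergence with nonzero curl is a vortex.

vortex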